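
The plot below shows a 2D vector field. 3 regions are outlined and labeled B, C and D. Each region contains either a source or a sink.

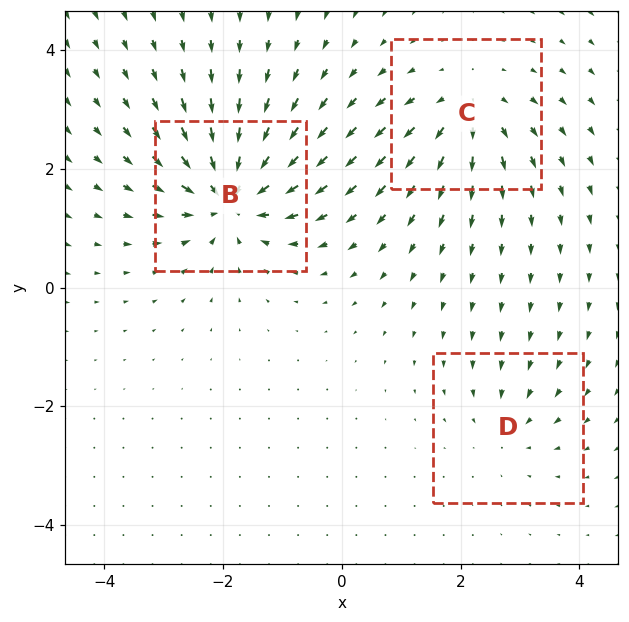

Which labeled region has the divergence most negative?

B

Divergence at each region's feature centre — B: about -6, C: about +4, D: about -2. Region B is most negative.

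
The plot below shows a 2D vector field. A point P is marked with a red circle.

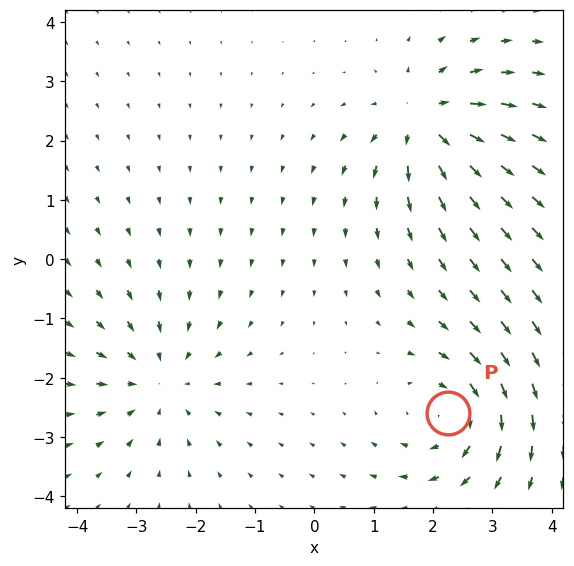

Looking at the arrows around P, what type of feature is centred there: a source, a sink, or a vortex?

vortex

At P (2.3, -2.6) the arrows circulate clockwise. Divergence ≈0, curl about -3 — near-zero divergence with nonzero curl is a vortex.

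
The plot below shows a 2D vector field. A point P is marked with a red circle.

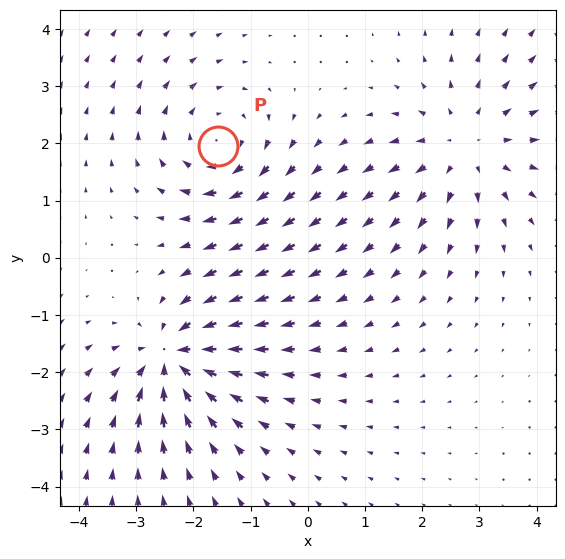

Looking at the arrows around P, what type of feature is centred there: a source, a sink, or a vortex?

vortex

At P (-1.6, 2.0) the arrows circulate clockwise. Divergence ≈0, curl about -4 — near-zero divergence with nonzero curl is a vortex.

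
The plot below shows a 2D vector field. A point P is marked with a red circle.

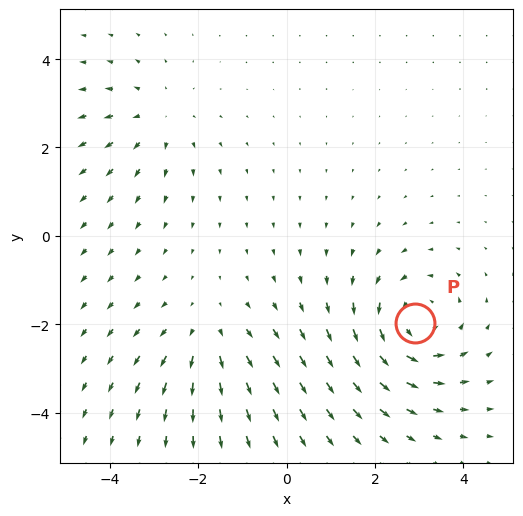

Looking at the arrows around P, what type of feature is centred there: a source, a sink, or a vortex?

At P (2.9, -2.0) the arrows circulate counterclockwise. Divergence ≈0, curl about +5 — near-zero divergence with nonzero curl is a vortex.

vortex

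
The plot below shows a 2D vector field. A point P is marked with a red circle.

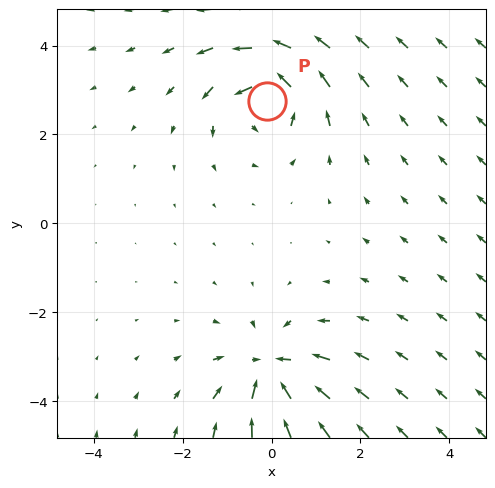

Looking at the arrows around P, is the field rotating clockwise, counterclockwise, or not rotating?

Near P at (-0.1, 2.7) the arrows circulate counterclockwise. The curl (z-component) there is about +5; positive curl means counterclockwise rotation.

counterclockwise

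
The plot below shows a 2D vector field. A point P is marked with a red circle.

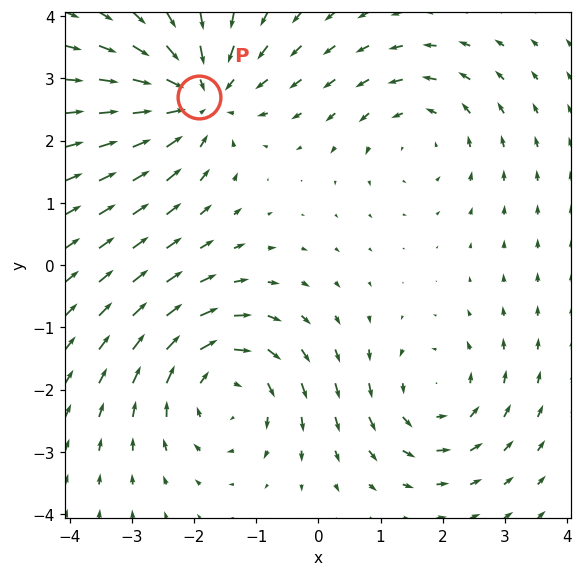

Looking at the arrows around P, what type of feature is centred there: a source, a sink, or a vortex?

sink

At P (-1.9, 2.7) the arrows converge inward. Divergence about -4, curl ≈0 — negative divergence with near-zero curl is a sink.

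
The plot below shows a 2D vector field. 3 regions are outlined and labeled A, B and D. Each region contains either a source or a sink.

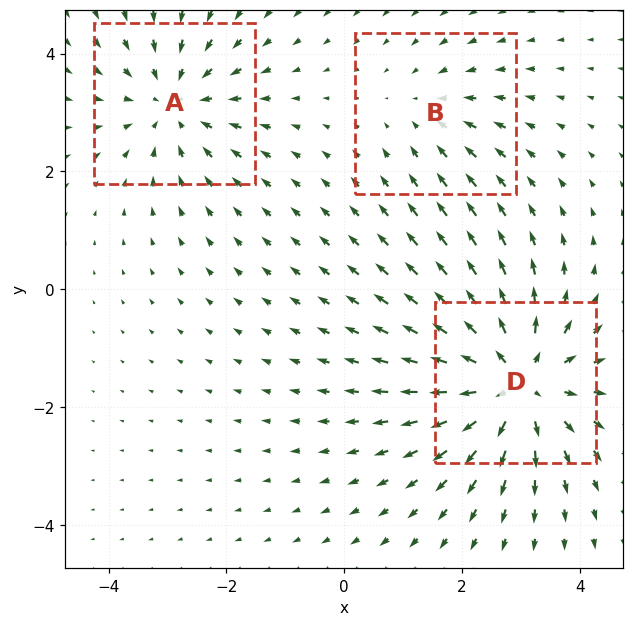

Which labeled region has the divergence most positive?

Divergence at each region's feature centre — A: about -3, B: about -2, D: about +5. Region D is most positive.

D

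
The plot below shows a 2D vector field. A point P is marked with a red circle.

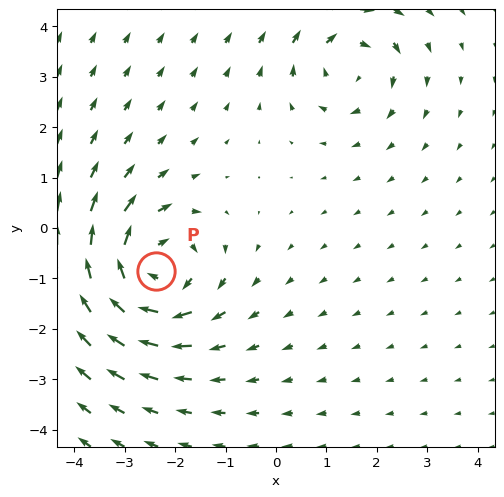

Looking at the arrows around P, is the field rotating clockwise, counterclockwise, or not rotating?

Near P at (-2.4, -0.8) the arrows circulate clockwise. The curl (z-component) there is about -5; negative curl means clockwise rotation.

clockwise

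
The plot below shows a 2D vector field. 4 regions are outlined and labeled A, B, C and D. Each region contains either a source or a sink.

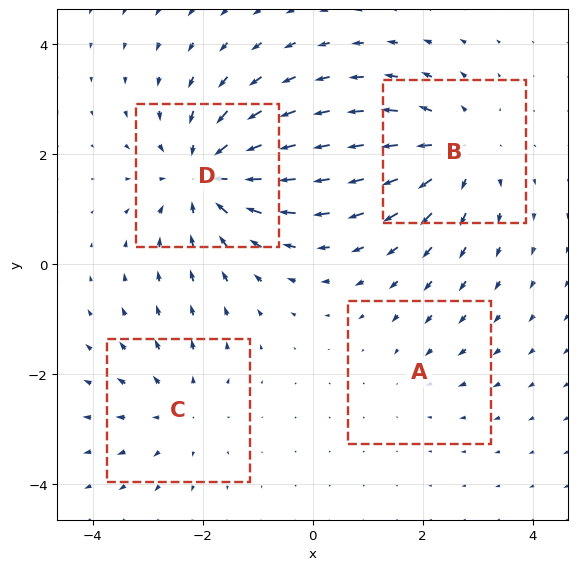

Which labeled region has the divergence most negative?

D

Divergence at each region's feature centre — A: about -2, B: about +4, C: about +3, D: about -6. Region D is most negative.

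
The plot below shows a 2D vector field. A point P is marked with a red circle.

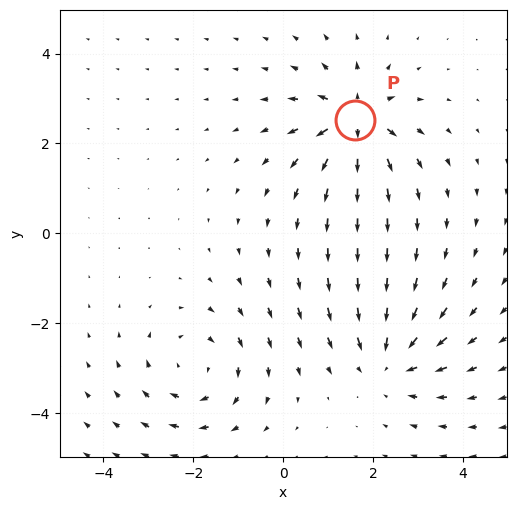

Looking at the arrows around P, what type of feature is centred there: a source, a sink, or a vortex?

At P (1.6, 2.5) the arrows spread outward. Divergence about +6, curl ≈0 — positive divergence with near-zero curl is a source.

source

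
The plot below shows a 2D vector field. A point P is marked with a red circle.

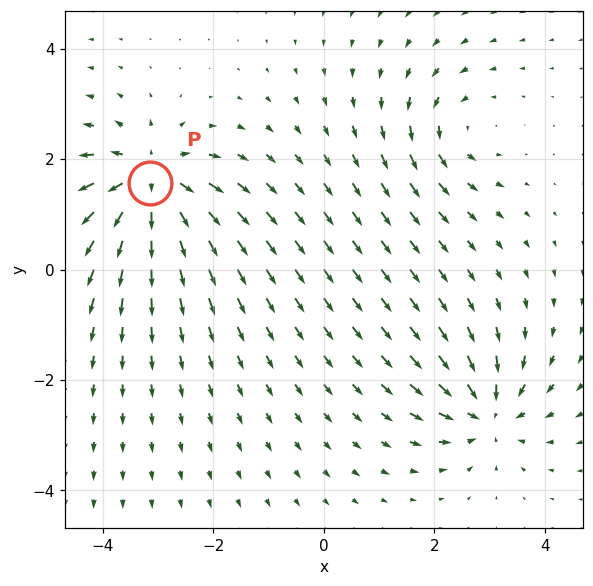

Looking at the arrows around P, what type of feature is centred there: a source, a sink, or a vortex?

source

At P (-3.1, 1.6) the arrows spread outward. Divergence about +6, curl ≈0 — positive divergence with near-zero curl is a source.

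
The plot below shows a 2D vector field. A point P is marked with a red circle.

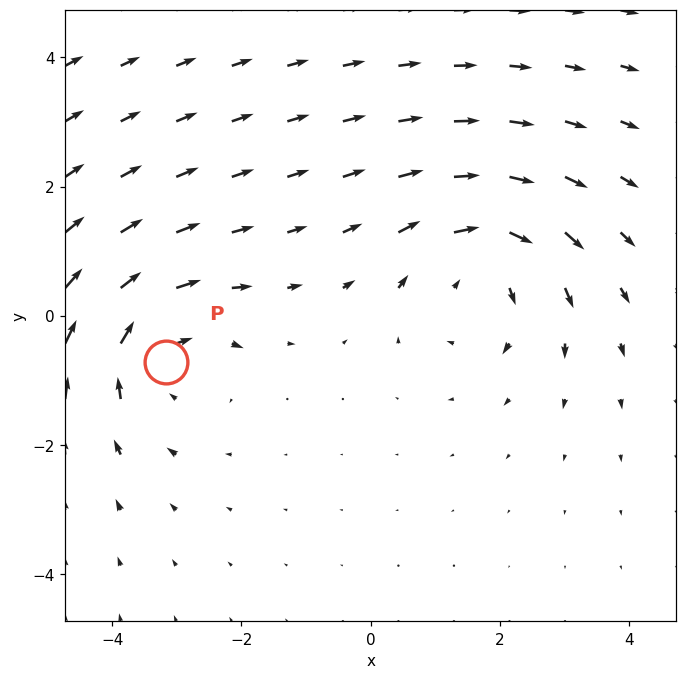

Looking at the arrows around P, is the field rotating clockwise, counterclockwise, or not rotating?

clockwise

Near P at (-3.2, -0.7) the arrows circulate clockwise. The curl (z-component) there is about -3; negative curl means clockwise rotation.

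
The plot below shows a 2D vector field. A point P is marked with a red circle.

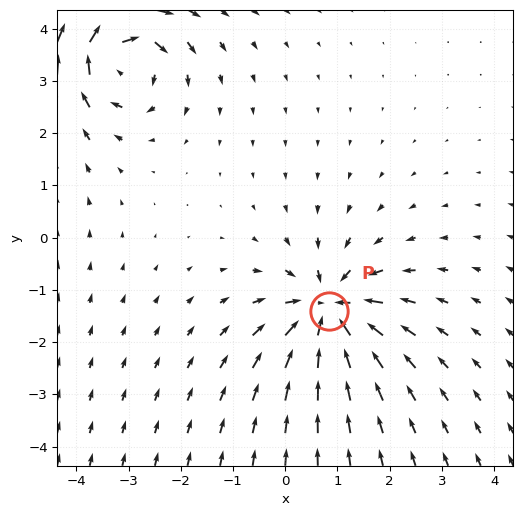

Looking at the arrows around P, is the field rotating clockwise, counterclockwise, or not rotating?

Near P at (0.8, -1.4) the arrows show no circulation. The curl there is ≈0.

not rotating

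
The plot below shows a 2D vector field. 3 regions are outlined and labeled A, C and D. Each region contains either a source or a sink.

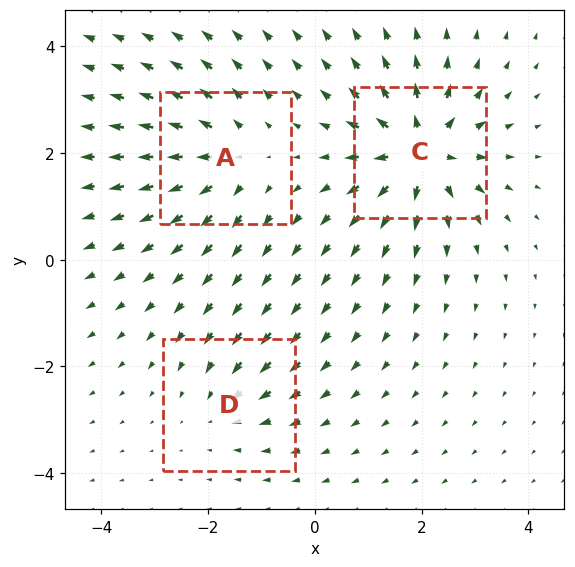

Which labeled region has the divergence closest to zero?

D

Divergence at each region's feature centre — A: about +4, C: about +6, D: about -2. Region D is closest to zero.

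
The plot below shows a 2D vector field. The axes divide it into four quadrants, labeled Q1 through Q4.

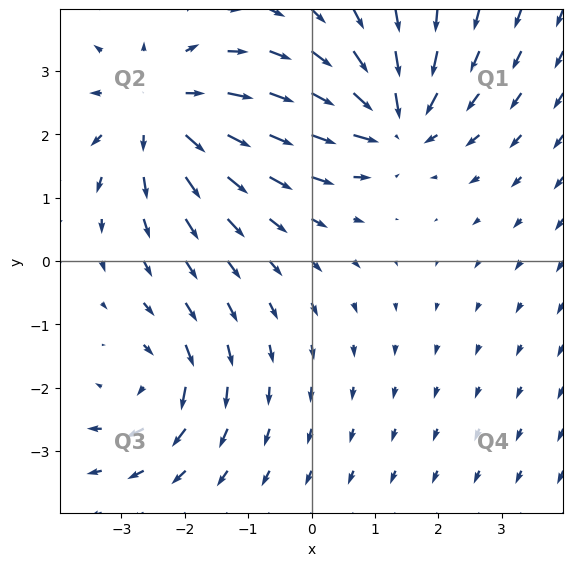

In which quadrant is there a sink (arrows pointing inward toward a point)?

The sink sits at approximately (1.3, 2.2), which lies in quadrant Q1. The divergence there is about -5, negative as expected for a sink.

Q1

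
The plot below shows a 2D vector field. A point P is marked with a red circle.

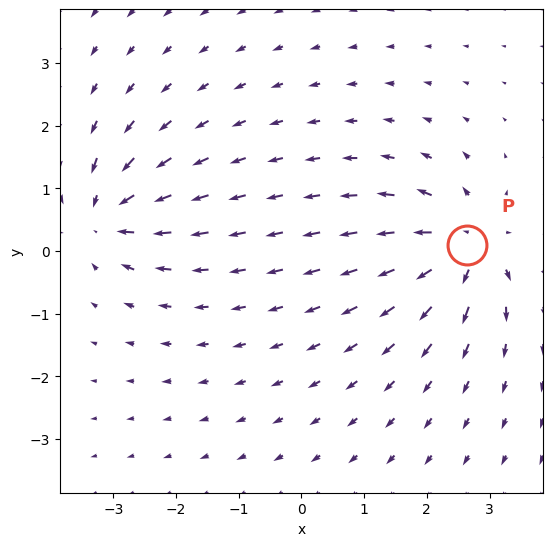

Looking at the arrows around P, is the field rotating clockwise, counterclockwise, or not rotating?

Near P at (2.6, 0.1) the arrows show no circulation. The curl there is ≈0.

not rotating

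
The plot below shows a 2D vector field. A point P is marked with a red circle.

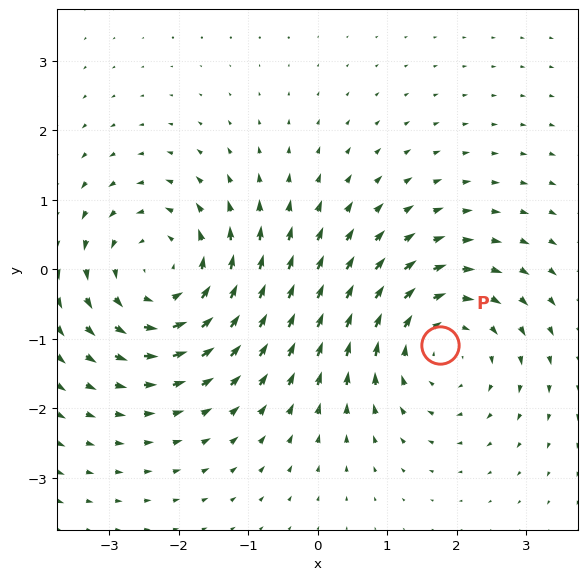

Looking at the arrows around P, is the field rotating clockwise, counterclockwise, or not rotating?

Near P at (1.8, -1.1) the arrows circulate clockwise. The curl (z-component) there is about -2; negative curl means clockwise rotation.

clockwise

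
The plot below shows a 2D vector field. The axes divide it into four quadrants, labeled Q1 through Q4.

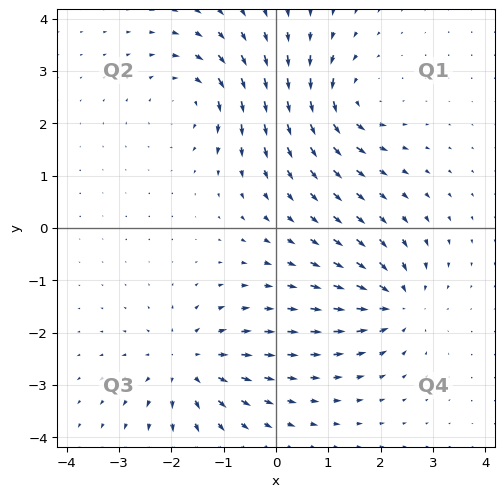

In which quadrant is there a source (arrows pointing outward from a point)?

Q3

The source sits at approximately (-1.7, -2.6), which lies in quadrant Q3. The divergence there is about +5, positive as expected for a source.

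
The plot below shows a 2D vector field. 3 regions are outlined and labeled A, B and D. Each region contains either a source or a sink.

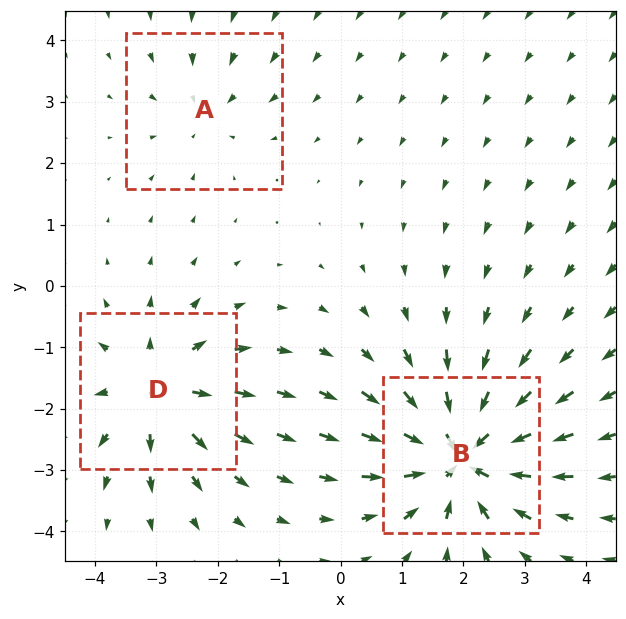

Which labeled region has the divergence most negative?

Divergence at each region's feature centre — A: about -2, B: about -6, D: about +4. Region B is most negative.

B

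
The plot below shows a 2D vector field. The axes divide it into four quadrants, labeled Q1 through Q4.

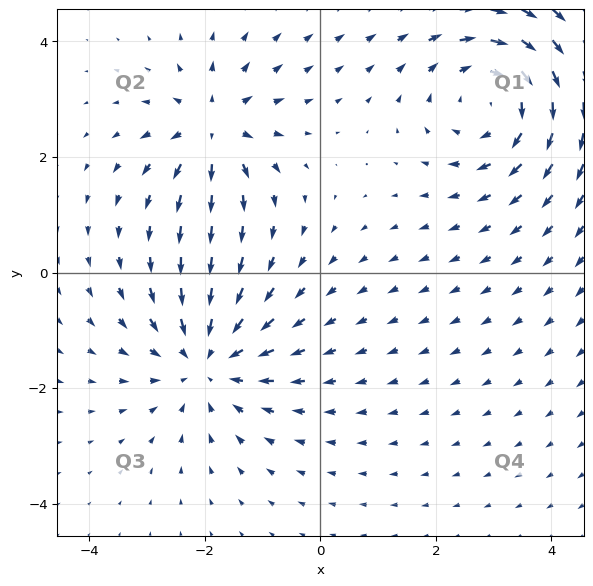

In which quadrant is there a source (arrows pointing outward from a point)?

Q2

The source sits at approximately (-1.9, 2.5), which lies in quadrant Q2. The divergence there is about +4, positive as expected for a source.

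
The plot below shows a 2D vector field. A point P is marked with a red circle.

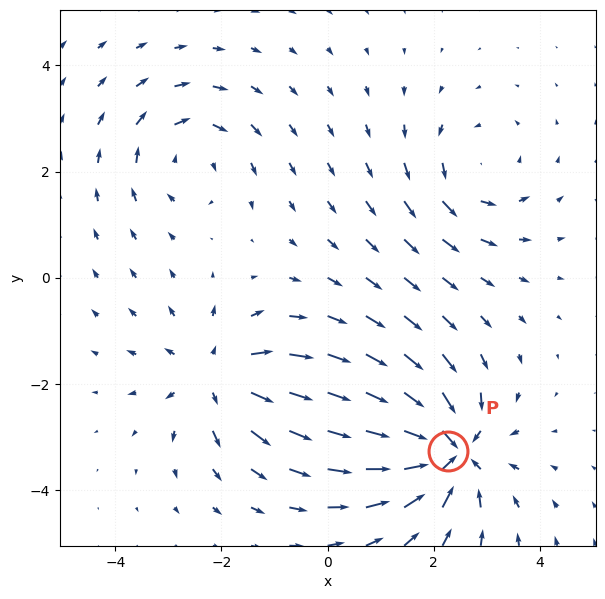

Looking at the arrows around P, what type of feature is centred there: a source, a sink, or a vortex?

At P (2.3, -3.3) the arrows converge inward. Divergence about -5, curl ≈0 — negative divergence with near-zero curl is a sink.

sink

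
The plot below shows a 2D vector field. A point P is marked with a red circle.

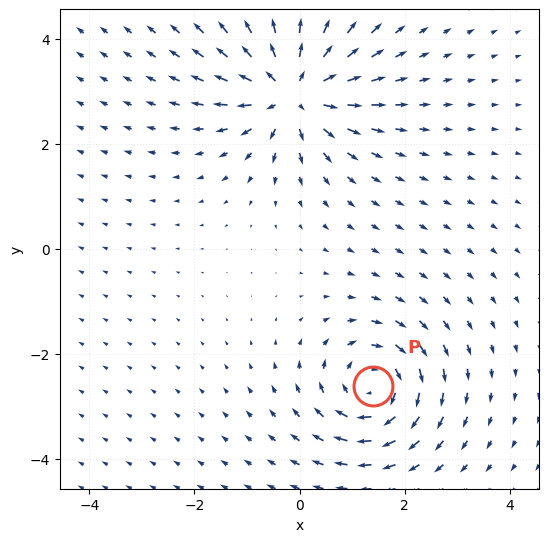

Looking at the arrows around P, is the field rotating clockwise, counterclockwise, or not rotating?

Near P at (1.4, -2.6) the arrows circulate clockwise. The curl (z-component) there is about -5; negative curl means clockwise rotation.

clockwise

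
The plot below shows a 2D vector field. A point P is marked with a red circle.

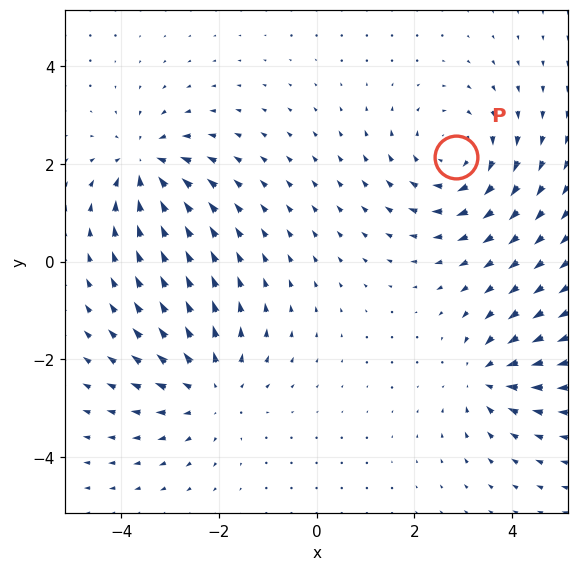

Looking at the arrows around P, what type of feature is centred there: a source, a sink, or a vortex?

vortex

At P (2.9, 2.2) the arrows circulate clockwise. Divergence ≈0, curl about -4 — near-zero divergence with nonzero curl is a vortex.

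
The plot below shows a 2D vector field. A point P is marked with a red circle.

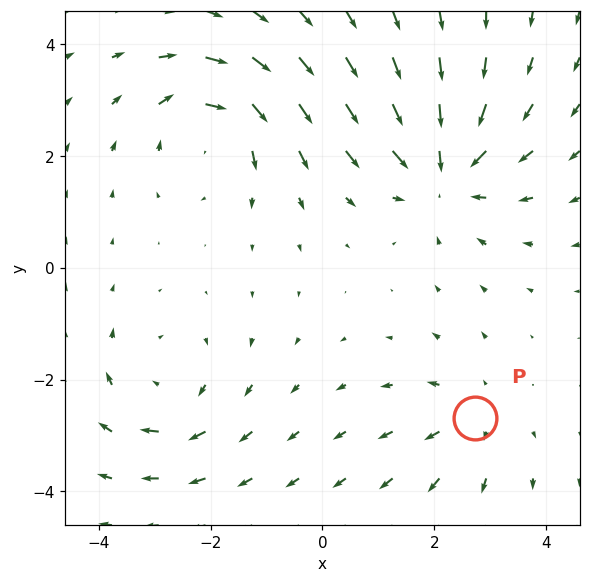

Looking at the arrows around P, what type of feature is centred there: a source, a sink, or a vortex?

At P (2.7, -2.7) the arrows spread outward. Divergence about +3, curl ≈0 — positive divergence with near-zero curl is a source.

source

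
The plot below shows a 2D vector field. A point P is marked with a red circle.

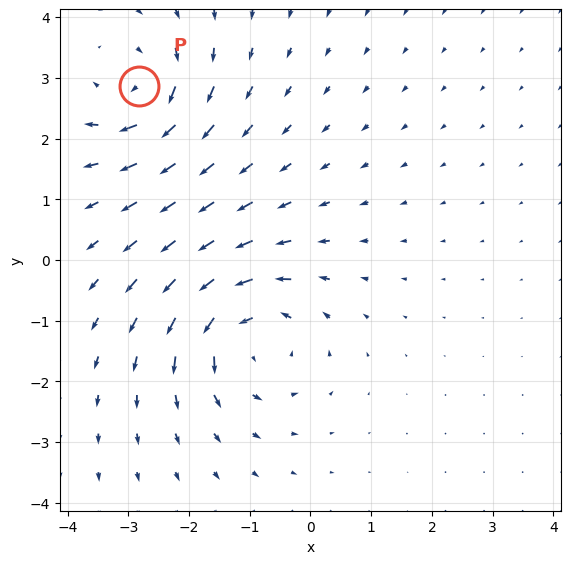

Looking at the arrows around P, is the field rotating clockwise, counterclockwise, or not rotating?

Near P at (-2.8, 2.9) the arrows circulate clockwise. The curl (z-component) there is about -5; negative curl means clockwise rotation.

clockwise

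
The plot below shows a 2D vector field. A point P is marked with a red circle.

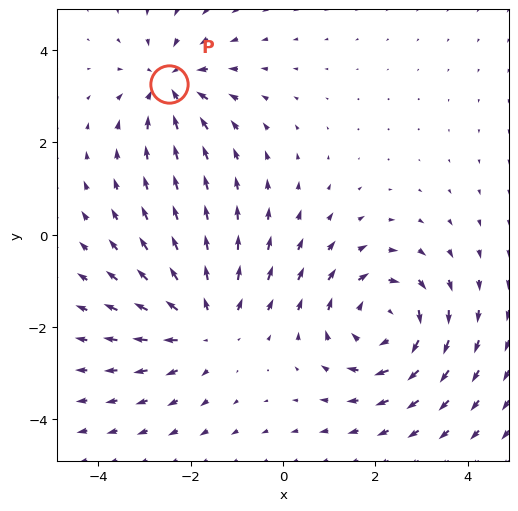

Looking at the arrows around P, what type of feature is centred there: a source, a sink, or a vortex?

At P (-2.5, 3.3) the arrows converge inward. Divergence about -4, curl ≈0 — negative divergence with near-zero curl is a sink.

sink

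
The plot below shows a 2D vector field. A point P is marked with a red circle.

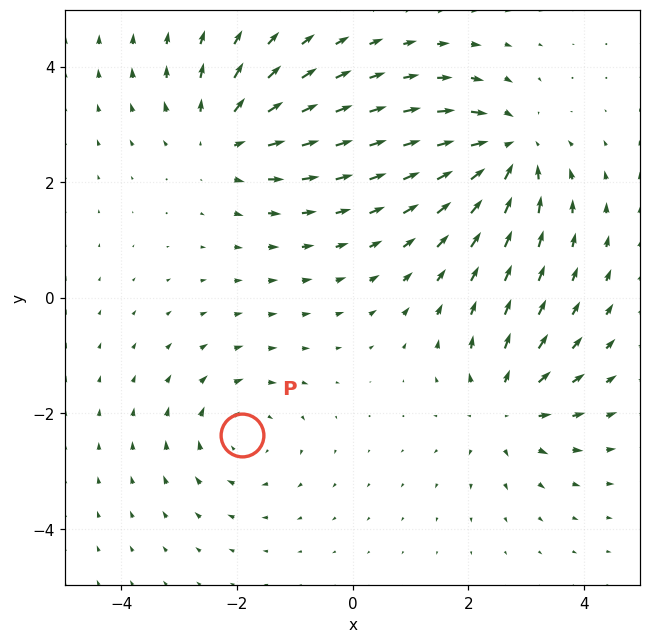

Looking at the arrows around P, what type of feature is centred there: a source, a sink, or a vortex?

At P (-1.9, -2.4) the arrows circulate clockwise. Divergence ≈0, curl about -3 — near-zero divergence with nonzero curl is a vortex.

vortex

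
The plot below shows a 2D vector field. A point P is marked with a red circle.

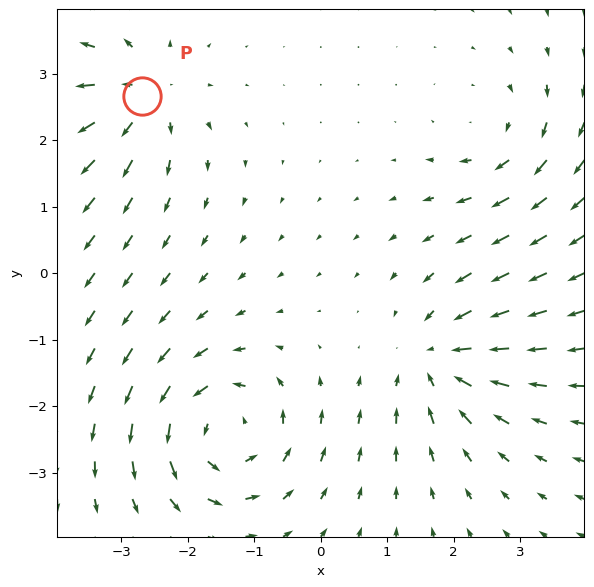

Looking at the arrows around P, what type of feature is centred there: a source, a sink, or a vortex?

At P (-2.7, 2.7) the arrows spread outward. Divergence about +4, curl ≈0 — positive divergence with near-zero curl is a source.

source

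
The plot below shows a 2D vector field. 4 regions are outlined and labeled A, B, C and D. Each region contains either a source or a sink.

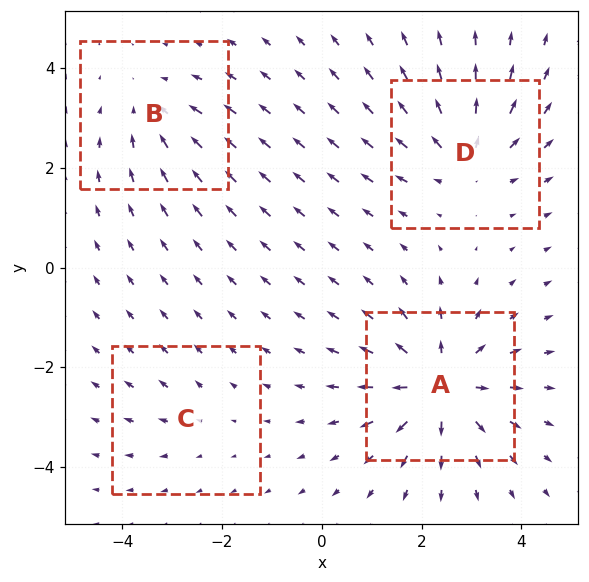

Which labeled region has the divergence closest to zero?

C

Divergence at each region's feature centre — A: about +7, B: about -3, C: about +2, D: about +5. Region C is closest to zero.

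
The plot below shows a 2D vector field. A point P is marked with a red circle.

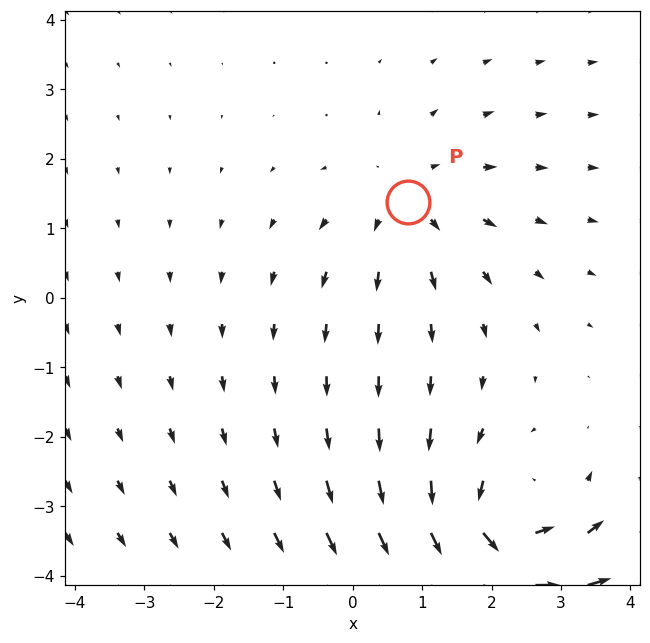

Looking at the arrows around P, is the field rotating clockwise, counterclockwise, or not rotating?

not rotating

Near P at (0.8, 1.4) the arrows show no circulation. The curl there is ≈0.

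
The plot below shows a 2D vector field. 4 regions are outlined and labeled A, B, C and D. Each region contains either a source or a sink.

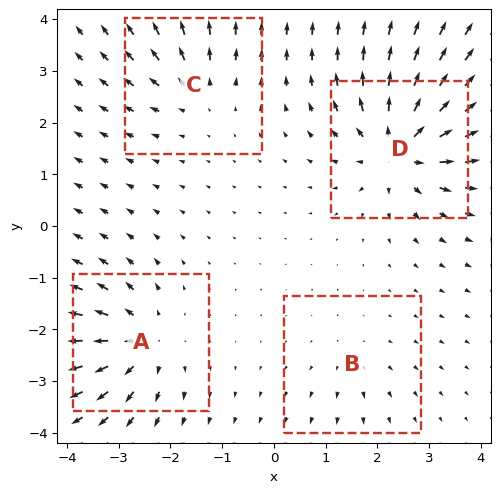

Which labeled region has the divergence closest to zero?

B

Divergence at each region's feature centre — A: about +6, B: about +2, C: about +4, D: about +8. Region B is closest to zero.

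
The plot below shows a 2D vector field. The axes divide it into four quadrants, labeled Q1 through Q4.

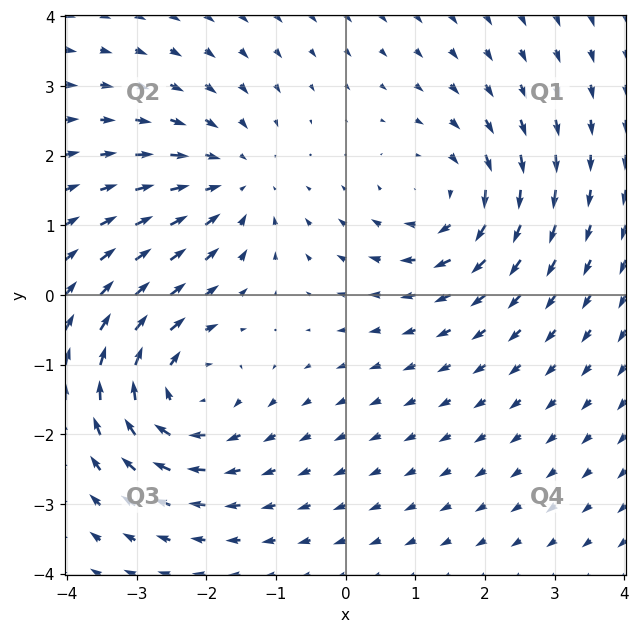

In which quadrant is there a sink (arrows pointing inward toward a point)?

The sink sits at approximately (-1.6, 1.6), which lies in quadrant Q2. The divergence there is about -3, negative as expected for a sink.

Q2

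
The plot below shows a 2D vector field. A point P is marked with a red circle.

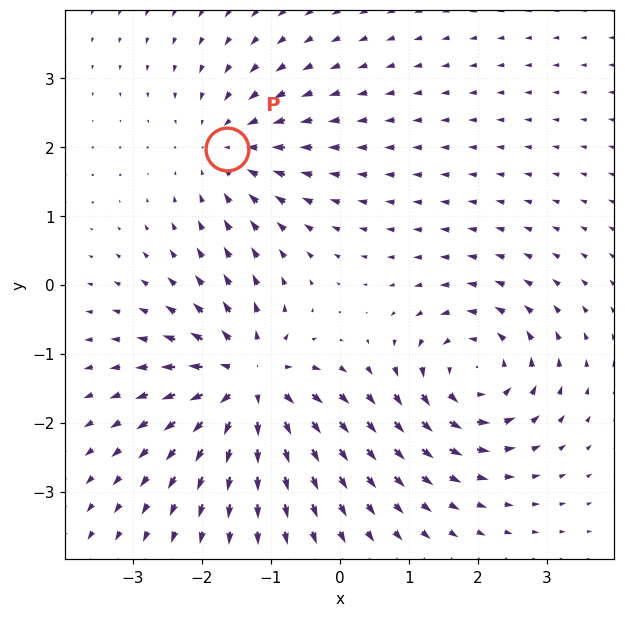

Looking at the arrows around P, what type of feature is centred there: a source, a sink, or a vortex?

At P (-1.6, 2.0) the arrows converge inward. Divergence about -3, curl ≈0 — negative divergence with near-zero curl is a sink.

sink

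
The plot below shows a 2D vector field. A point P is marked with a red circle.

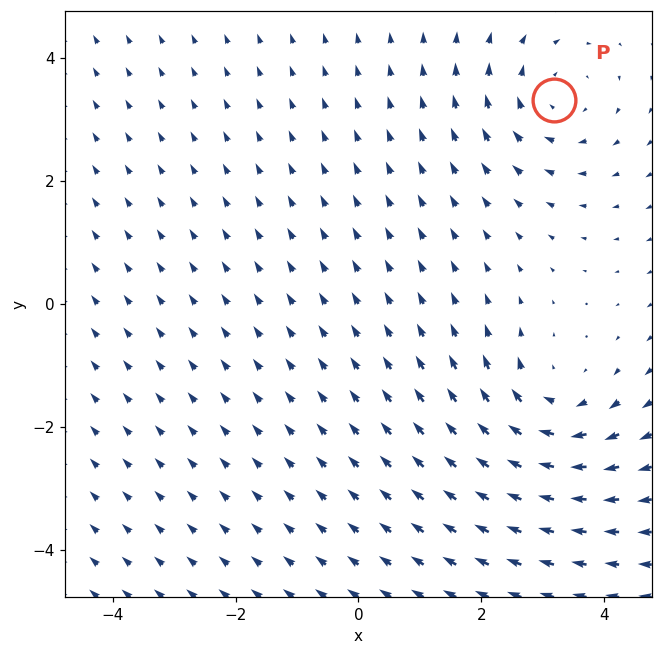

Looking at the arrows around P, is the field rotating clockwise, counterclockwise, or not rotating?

clockwise

Near P at (3.2, 3.3) the arrows circulate clockwise. The curl (z-component) there is about -3; negative curl means clockwise rotation.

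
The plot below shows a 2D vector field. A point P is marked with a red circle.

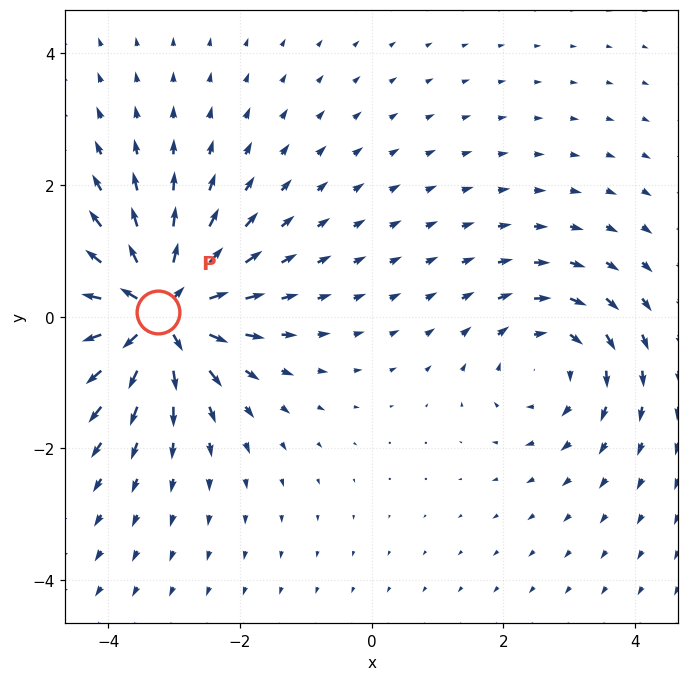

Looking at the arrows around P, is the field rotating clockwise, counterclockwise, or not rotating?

not rotating

Near P at (-3.2, 0.1) the arrows show no circulation. The curl there is ≈0.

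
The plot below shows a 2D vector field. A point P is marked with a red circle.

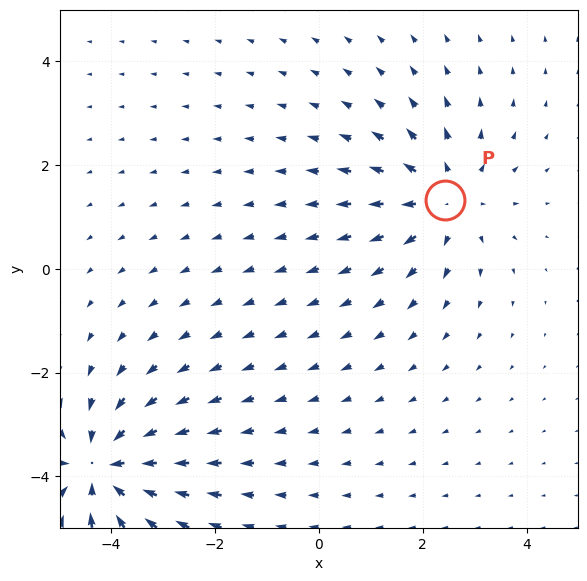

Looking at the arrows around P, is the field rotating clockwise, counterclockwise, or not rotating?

not rotating

Near P at (2.4, 1.3) the arrows show no circulation. The curl there is ≈0.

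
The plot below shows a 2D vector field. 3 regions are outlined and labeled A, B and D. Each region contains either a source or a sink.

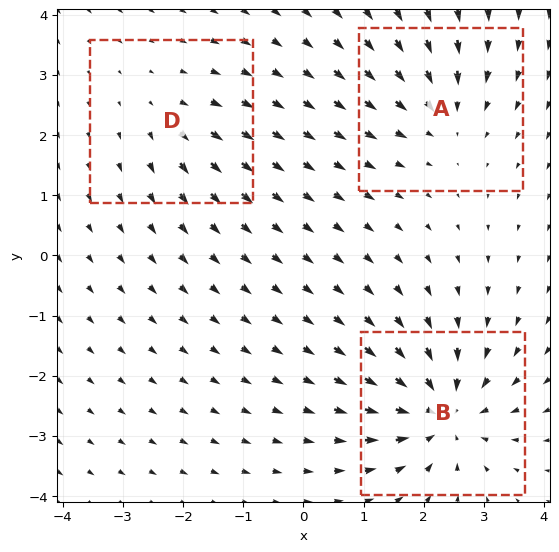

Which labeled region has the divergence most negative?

Divergence at each region's feature centre — A: about -3, B: about -5, D: about +2. Region B is most negative.

B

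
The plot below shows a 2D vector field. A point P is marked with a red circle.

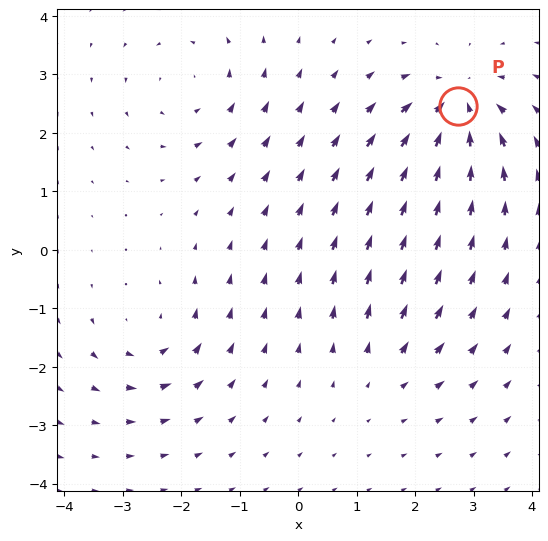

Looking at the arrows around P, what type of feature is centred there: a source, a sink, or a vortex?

At P (2.7, 2.5) the arrows converge inward. Divergence about -6, curl ≈0 — negative divergence with near-zero curl is a sink.

sink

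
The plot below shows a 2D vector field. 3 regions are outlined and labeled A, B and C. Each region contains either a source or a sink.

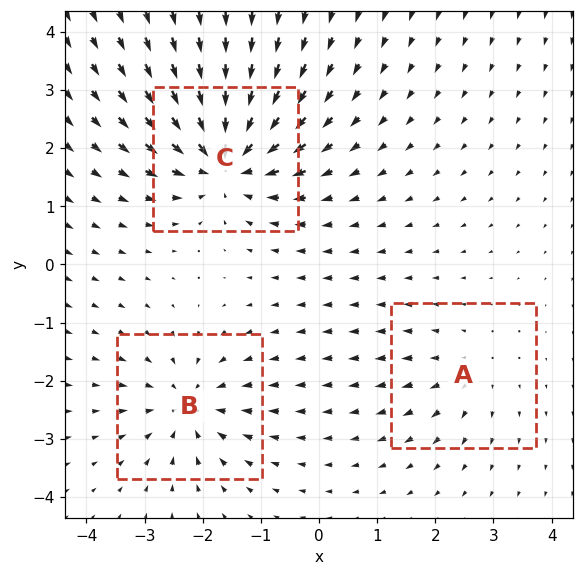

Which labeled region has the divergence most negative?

Divergence at each region's feature centre — A: about +2, B: about -4, C: about -6. Region C is most negative.

C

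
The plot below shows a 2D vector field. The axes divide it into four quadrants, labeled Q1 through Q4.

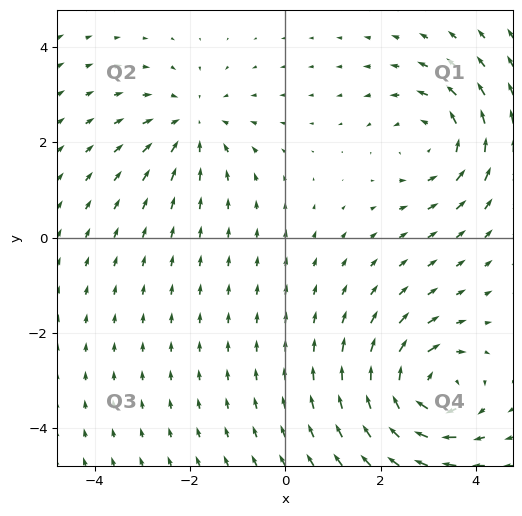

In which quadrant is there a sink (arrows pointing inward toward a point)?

The sink sits at approximately (-2.0, 2.4), which lies in quadrant Q2. The divergence there is about -4, negative as expected for a sink.

Q2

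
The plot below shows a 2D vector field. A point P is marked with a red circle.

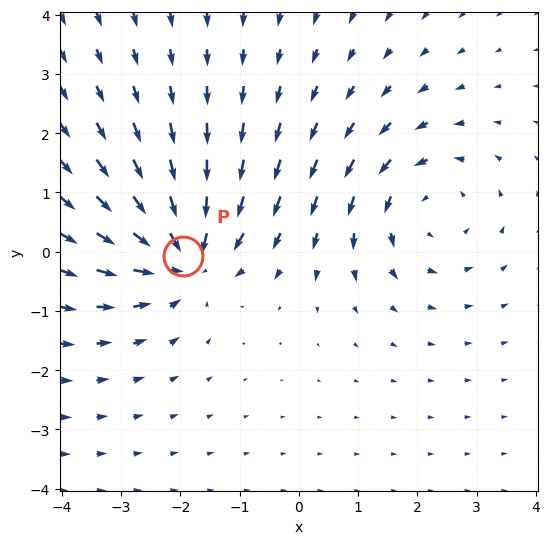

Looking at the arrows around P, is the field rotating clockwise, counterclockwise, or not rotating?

Near P at (-2.0, -0.1) the arrows show no circulation. The curl there is ≈0.

not rotating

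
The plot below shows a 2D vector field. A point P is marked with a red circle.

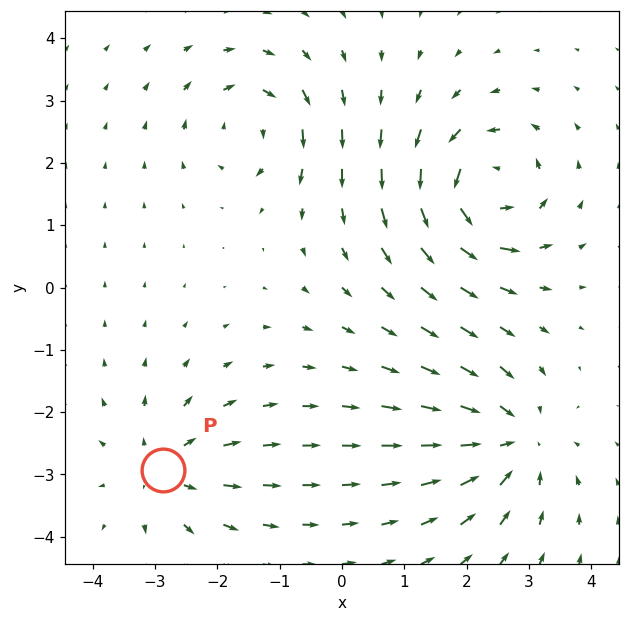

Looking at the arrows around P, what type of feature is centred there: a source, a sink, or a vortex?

source

At P (-2.9, -2.9) the arrows spread outward. Divergence about +4, curl ≈0 — positive divergence with near-zero curl is a source.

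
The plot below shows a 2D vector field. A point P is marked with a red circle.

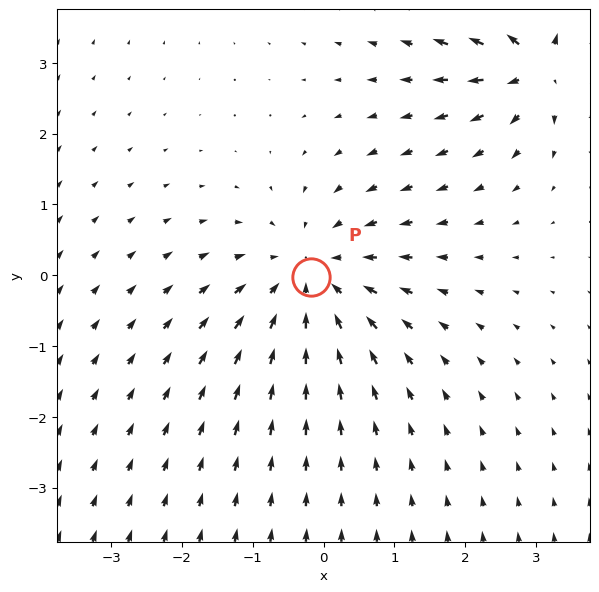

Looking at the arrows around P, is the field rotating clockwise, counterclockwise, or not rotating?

not rotating

Near P at (-0.2, -0.0) the arrows show no circulation. The curl there is ≈0.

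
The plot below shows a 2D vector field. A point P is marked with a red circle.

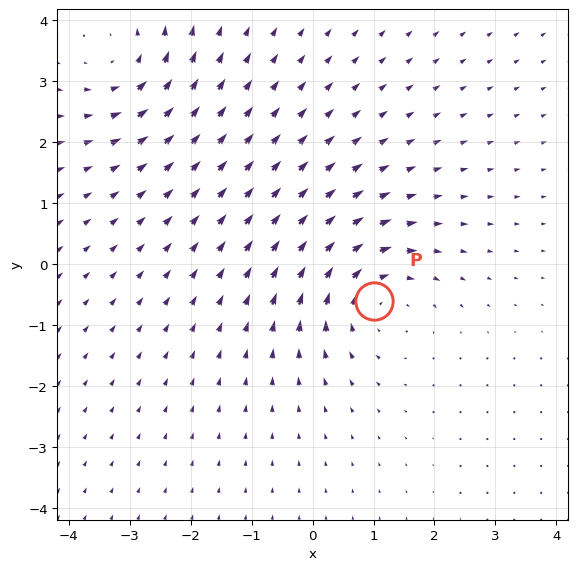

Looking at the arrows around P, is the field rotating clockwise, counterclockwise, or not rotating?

Near P at (1.0, -0.6) the arrows circulate clockwise. The curl (z-component) there is about -4; negative curl means clockwise rotation.

clockwise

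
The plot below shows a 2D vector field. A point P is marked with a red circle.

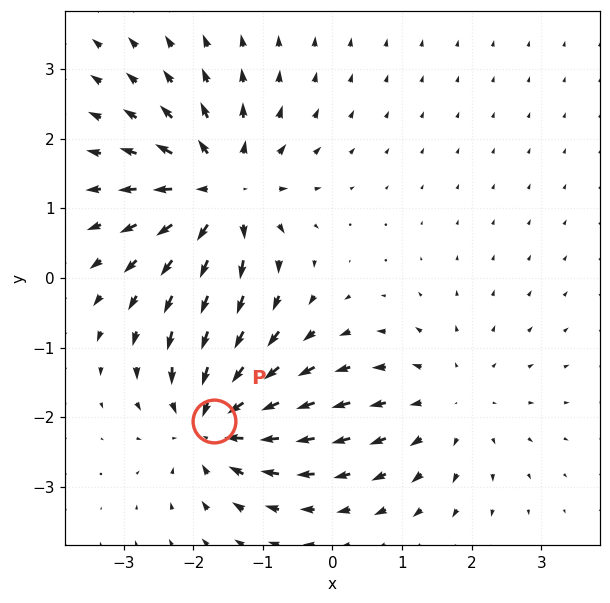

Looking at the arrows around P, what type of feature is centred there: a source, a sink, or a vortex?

At P (-1.7, -2.1) the arrows converge inward. Divergence about -5, curl ≈0 — negative divergence with near-zero curl is a sink.

sink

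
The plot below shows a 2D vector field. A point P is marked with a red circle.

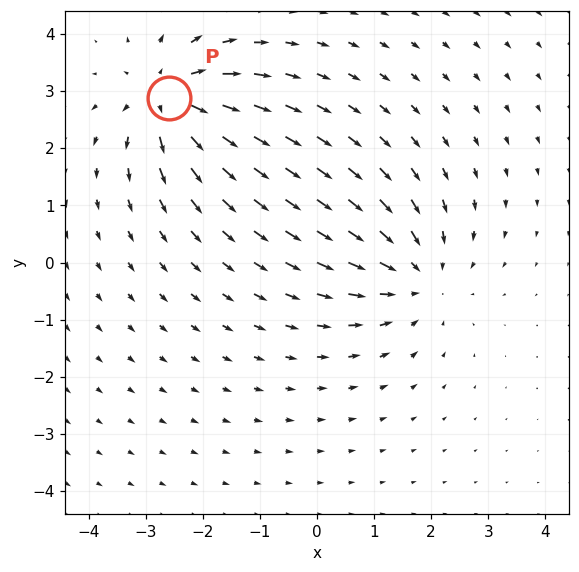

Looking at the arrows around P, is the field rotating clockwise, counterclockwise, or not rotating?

not rotating

Near P at (-2.6, 2.9) the arrows show no circulation. The curl there is ≈0.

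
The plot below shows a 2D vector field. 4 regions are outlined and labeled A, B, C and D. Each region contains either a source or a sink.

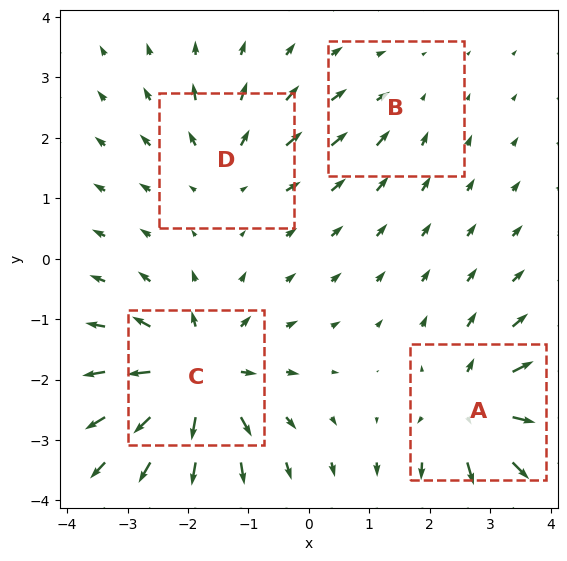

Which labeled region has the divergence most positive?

Divergence at each region's feature centre — A: about +6, B: about -2, C: about +8, D: about +4. Region C is most positive.

C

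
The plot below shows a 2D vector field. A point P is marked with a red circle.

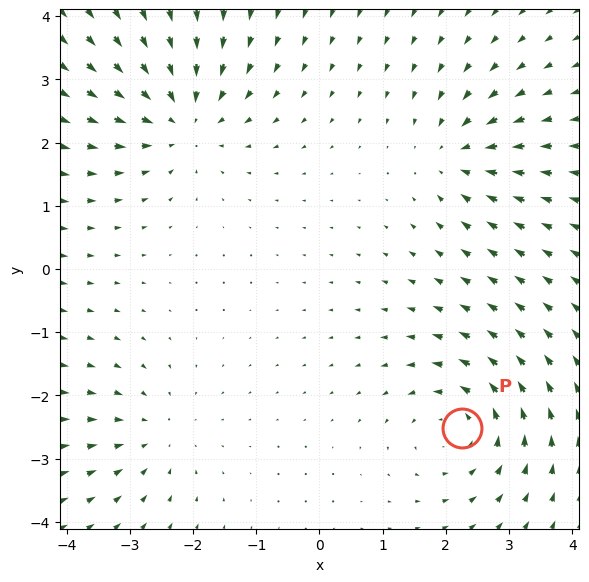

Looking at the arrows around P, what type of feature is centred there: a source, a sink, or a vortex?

vortex

At P (2.3, -2.5) the arrows circulate counterclockwise. Divergence ≈0, curl about +4 — near-zero divergence with nonzero curl is a vortex.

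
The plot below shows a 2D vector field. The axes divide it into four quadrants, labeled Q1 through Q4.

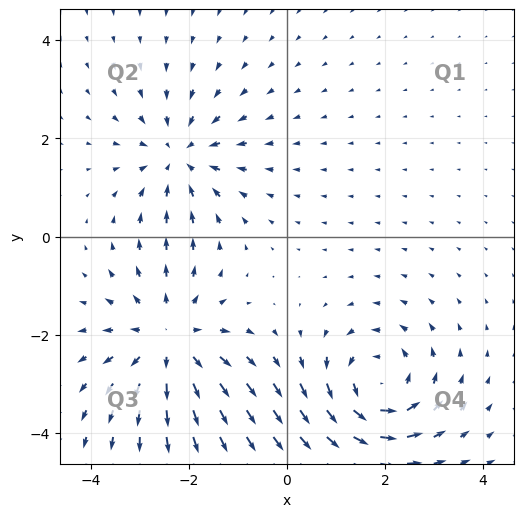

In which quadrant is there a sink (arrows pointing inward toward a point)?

Q2

The sink sits at approximately (-2.2, 1.6), which lies in quadrant Q2. The divergence there is about -3, negative as expected for a sink.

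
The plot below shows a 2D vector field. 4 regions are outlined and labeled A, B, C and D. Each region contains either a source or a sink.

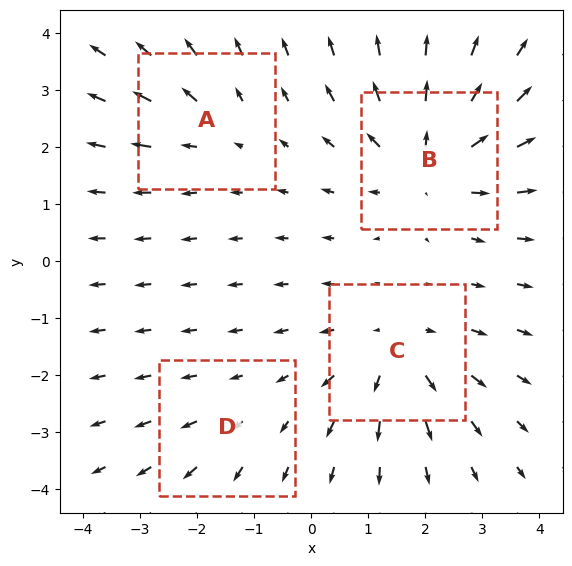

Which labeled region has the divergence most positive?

Divergence at each region's feature centre — A: about +3, B: about +6, C: about +5, D: about +2. Region B is most positive.

B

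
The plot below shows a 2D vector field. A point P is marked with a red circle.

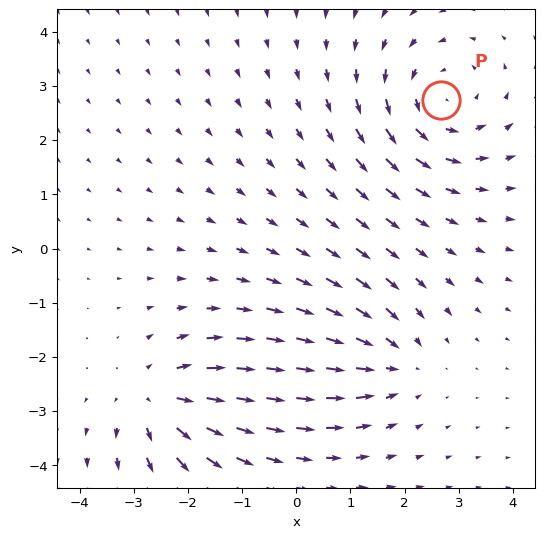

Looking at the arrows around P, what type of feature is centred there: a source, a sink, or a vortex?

At P (2.7, 2.7) the arrows circulate counterclockwise. Divergence ≈0, curl about +3 — near-zero divergence with nonzero curl is a vortex.

vortex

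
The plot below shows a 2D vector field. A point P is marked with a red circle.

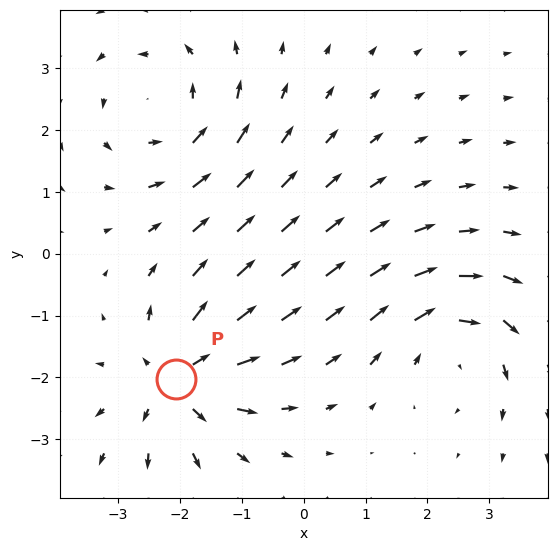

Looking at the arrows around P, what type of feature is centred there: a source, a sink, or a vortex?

At P (-2.1, -2.0) the arrows spread outward. Divergence about +6, curl ≈0 — positive divergence with near-zero curl is a source.

source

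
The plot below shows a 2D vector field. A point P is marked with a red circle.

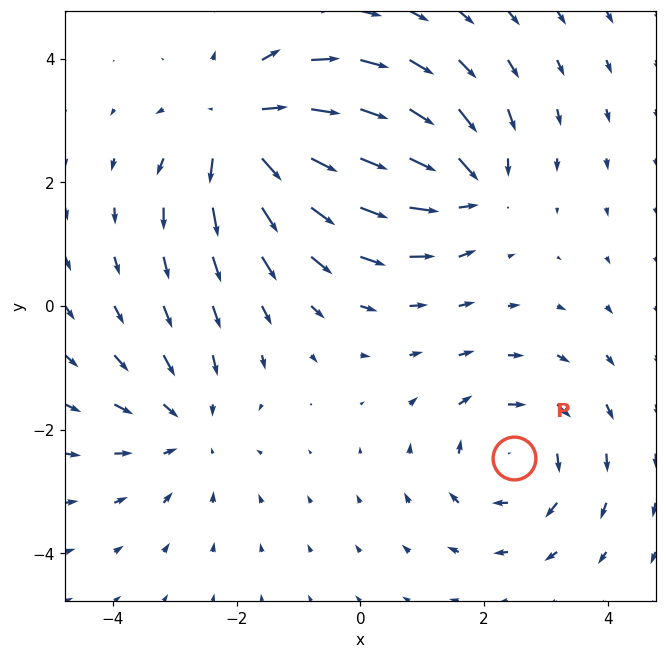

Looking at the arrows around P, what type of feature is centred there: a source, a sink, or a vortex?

vortex

At P (2.5, -2.5) the arrows circulate clockwise. Divergence ≈0, curl about -4 — near-zero divergence with nonzero curl is a vortex.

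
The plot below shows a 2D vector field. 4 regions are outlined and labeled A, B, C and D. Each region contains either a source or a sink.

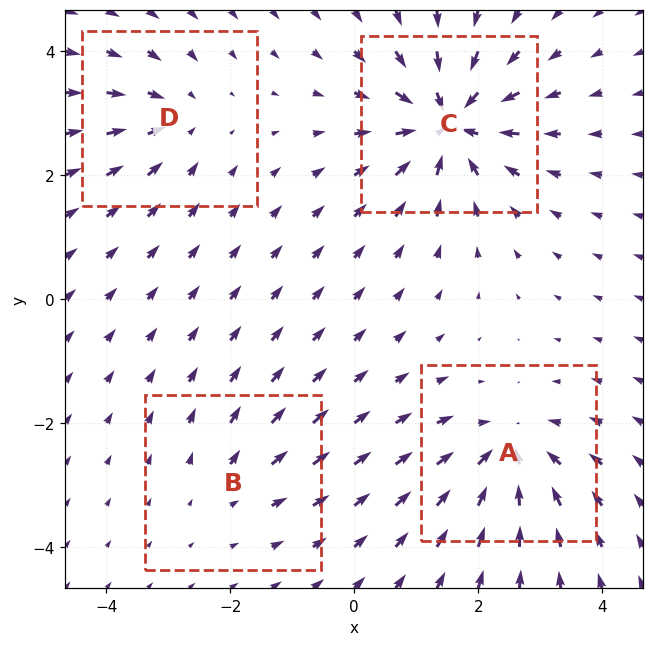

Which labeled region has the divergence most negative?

C

Divergence at each region's feature centre — A: about -6, B: about +2, C: about -8, D: about -4. Region C is most negative.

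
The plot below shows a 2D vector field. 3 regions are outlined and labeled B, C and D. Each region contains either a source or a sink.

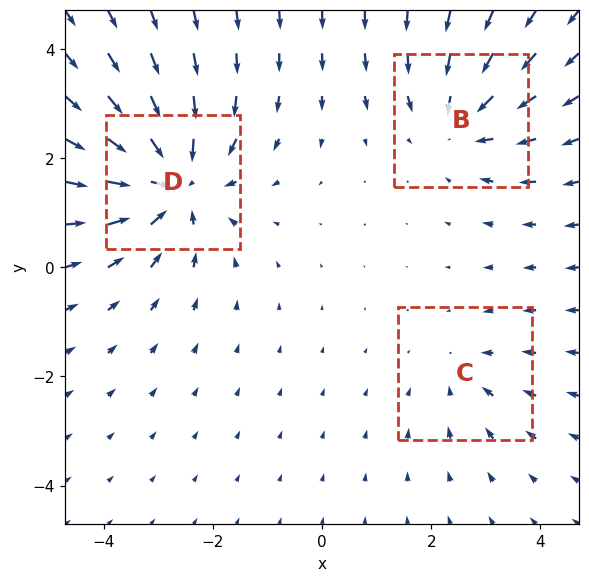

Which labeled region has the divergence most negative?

Divergence at each region's feature centre — B: about -3, C: about -2, D: about -4. Region D is most negative.

D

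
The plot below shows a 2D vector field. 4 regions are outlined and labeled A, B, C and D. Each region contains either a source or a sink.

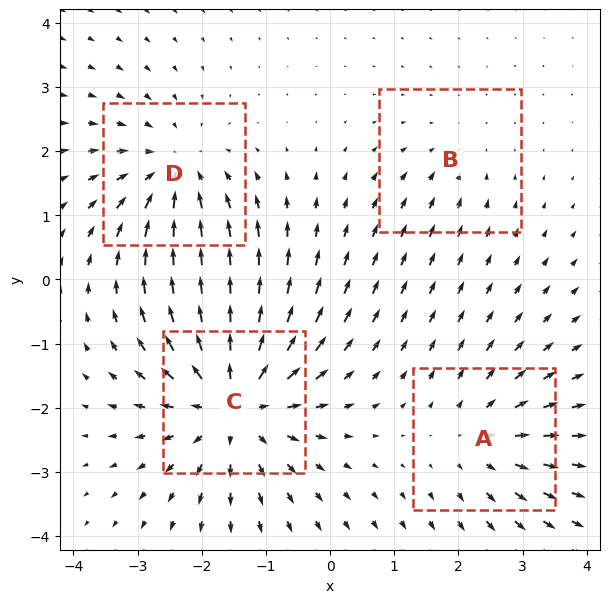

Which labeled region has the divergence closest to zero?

B

Divergence at each region's feature centre — A: about +3, B: about -2, C: about +6, D: about -4. Region B is closest to zero.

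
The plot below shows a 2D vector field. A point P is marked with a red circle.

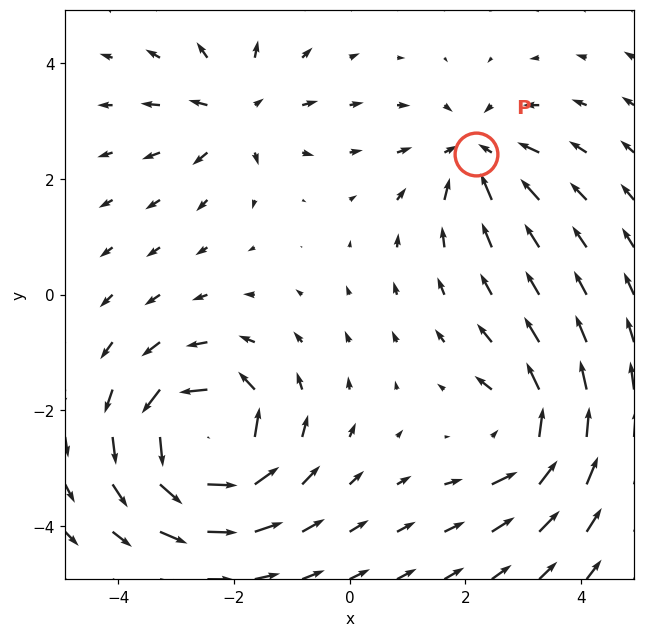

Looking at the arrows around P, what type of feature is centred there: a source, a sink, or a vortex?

sink

At P (2.2, 2.4) the arrows converge inward. Divergence about -4, curl ≈0 — negative divergence with near-zero curl is a sink.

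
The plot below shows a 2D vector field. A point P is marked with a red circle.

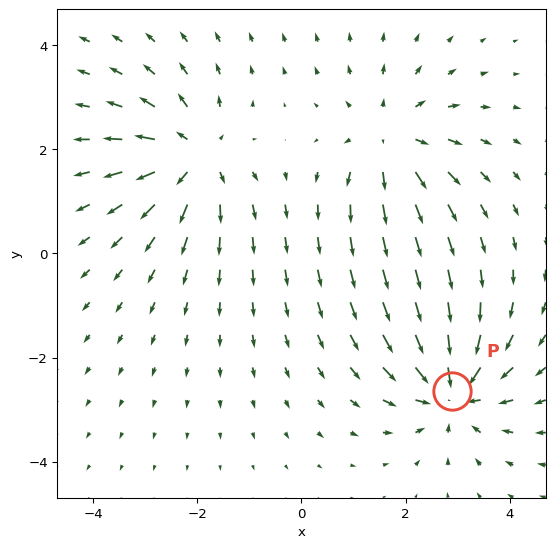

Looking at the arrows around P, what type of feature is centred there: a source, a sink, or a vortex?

At P (2.9, -2.6) the arrows converge inward. Divergence about -6, curl ≈0 — negative divergence with near-zero curl is a sink.

sink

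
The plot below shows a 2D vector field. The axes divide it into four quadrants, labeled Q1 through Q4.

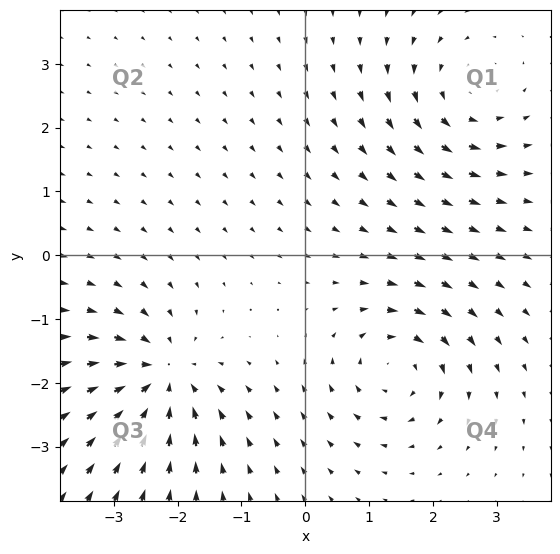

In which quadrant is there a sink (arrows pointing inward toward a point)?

The sink sits at approximately (-2.3, -1.9), which lies in quadrant Q3. The divergence there is about -6, negative as expected for a sink.

Q3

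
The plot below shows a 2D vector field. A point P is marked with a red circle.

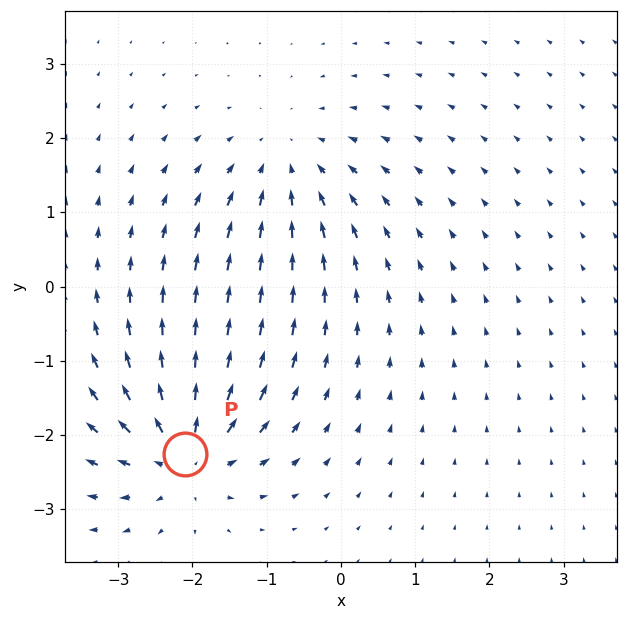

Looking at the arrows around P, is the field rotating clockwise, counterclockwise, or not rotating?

not rotating

Near P at (-2.1, -2.3) the arrows show no circulation. The curl there is ≈0.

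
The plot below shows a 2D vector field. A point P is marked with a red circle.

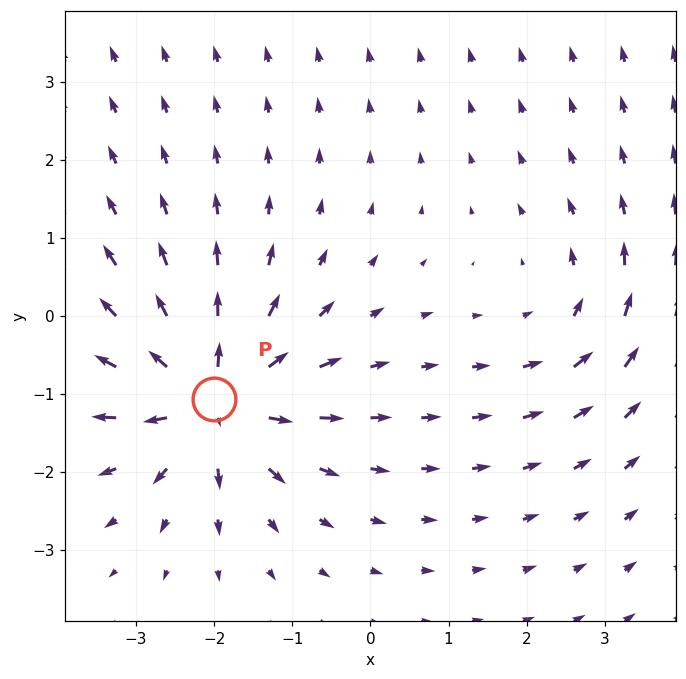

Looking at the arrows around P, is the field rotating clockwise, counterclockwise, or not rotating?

Near P at (-2.0, -1.1) the arrows show no circulation. The curl there is ≈0.

not rotating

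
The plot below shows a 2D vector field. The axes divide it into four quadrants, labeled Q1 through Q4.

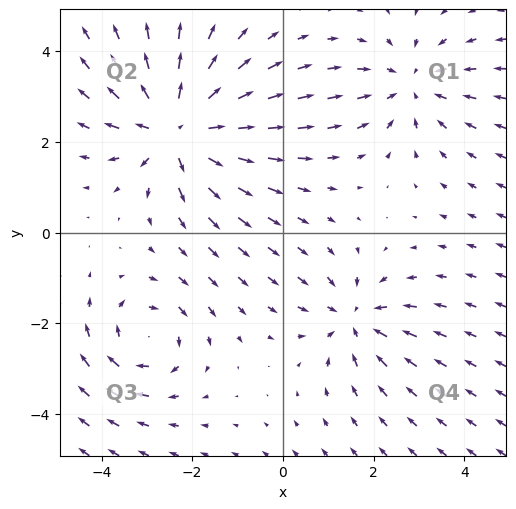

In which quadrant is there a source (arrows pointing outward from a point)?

The source sits at approximately (-2.3, 2.3), which lies in quadrant Q2. The divergence there is about +5, positive as expected for a source.

Q2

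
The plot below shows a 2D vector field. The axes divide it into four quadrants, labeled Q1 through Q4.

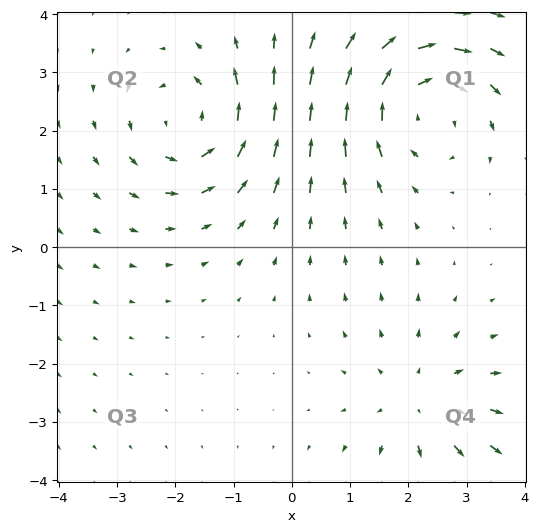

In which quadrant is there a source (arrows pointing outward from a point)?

The source sits at approximately (2.2, -2.7), which lies in quadrant Q4. The divergence there is about +2, positive as expected for a source.

Q4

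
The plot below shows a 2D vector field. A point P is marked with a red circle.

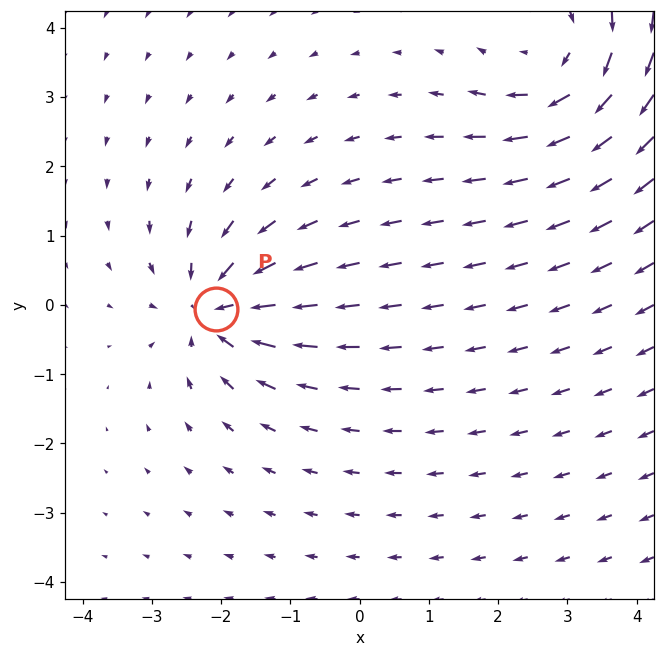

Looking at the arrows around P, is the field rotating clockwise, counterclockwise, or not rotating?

not rotating

Near P at (-2.1, -0.1) the arrows show no circulation. The curl there is ≈0.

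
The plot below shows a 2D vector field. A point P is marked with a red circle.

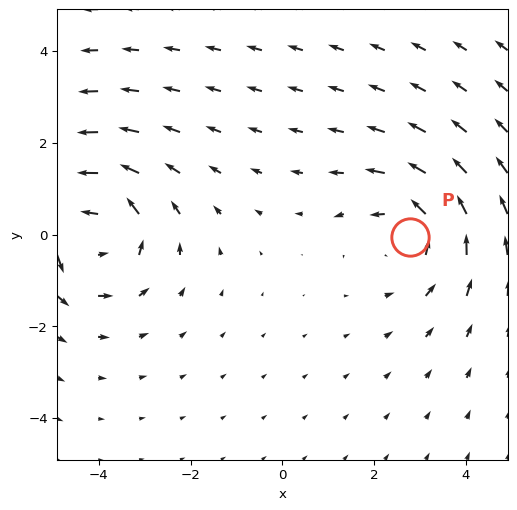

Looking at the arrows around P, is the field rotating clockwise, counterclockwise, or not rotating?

counterclockwise

Near P at (2.8, -0.1) the arrows circulate counterclockwise. The curl (z-component) there is about +3; positive curl means counterclockwise rotation.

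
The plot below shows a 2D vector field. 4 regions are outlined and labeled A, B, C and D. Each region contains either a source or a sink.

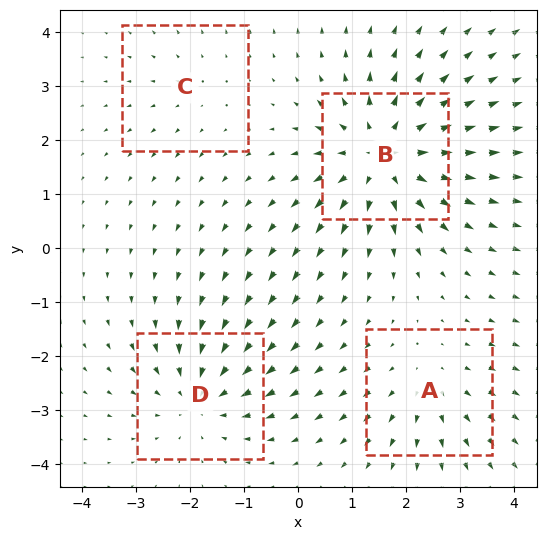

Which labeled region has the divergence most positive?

Divergence at each region's feature centre — A: about +3, B: about +6, C: about +2, D: about -4. Region B is most positive.

B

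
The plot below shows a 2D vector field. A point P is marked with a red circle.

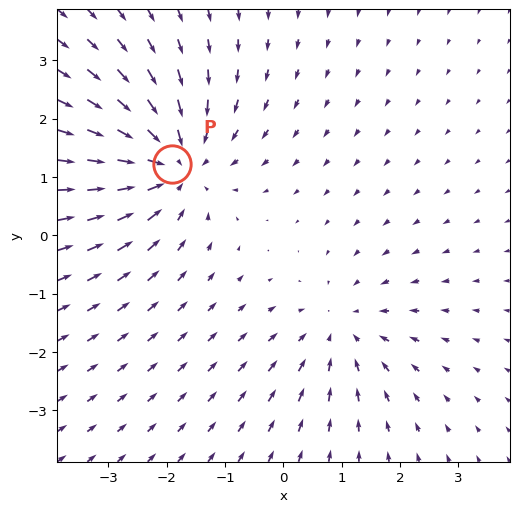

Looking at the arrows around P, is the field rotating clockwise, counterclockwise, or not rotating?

Near P at (-1.9, 1.2) the arrows show no circulation. The curl there is ≈0.

not rotating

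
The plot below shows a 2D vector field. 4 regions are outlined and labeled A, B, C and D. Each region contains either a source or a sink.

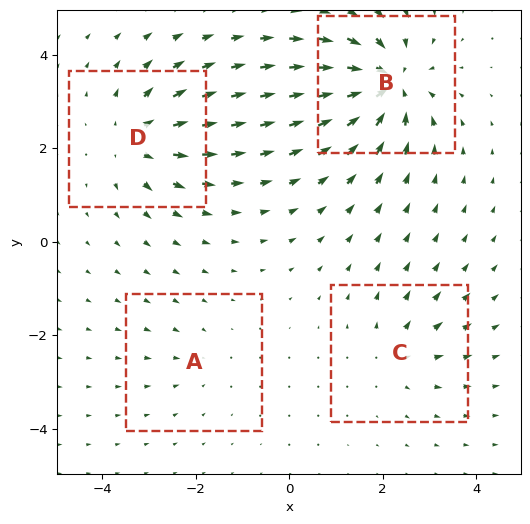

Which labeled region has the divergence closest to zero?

Divergence at each region's feature centre — A: about -2, B: about -8, C: about +3, D: about +5. Region A is closest to zero.

A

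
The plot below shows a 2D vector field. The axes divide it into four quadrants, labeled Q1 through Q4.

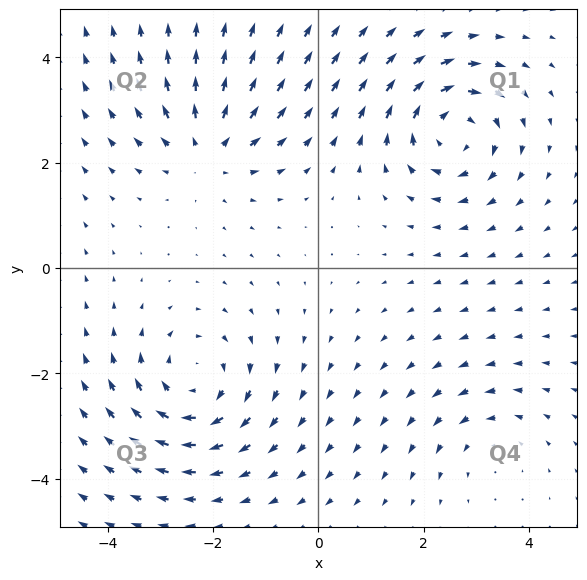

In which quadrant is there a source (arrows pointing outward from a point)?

The source sits at approximately (-2.1, 2.3), which lies in quadrant Q2. The divergence there is about +4, positive as expected for a source.

Q2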